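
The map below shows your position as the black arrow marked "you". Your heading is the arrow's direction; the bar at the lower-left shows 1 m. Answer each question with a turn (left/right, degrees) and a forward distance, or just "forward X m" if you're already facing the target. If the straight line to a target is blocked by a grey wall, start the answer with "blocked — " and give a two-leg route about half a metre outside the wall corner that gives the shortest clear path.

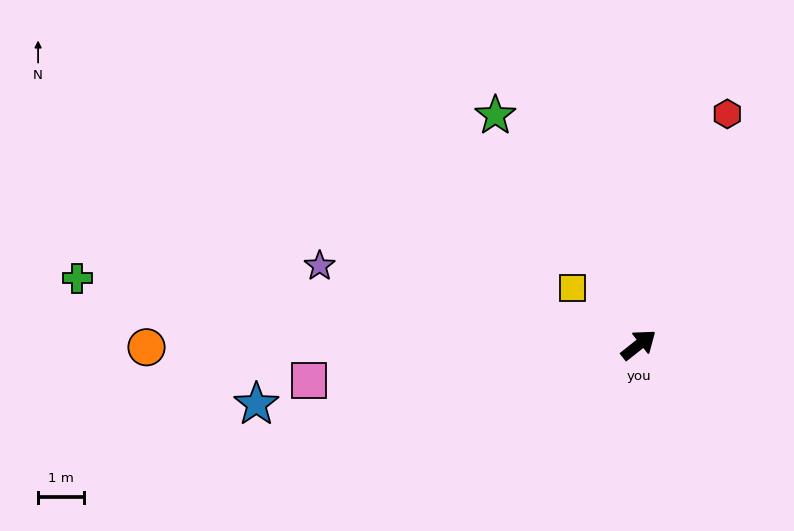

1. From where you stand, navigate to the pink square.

turn left 148°, forward 7.3 m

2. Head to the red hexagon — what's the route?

turn left 31°, forward 5.4 m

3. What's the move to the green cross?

turn left 135°, forward 12.4 m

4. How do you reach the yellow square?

turn left 101°, forward 1.9 m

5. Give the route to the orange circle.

turn left 142°, forward 10.8 m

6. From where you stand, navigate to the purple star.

turn left 128°, forward 7.2 m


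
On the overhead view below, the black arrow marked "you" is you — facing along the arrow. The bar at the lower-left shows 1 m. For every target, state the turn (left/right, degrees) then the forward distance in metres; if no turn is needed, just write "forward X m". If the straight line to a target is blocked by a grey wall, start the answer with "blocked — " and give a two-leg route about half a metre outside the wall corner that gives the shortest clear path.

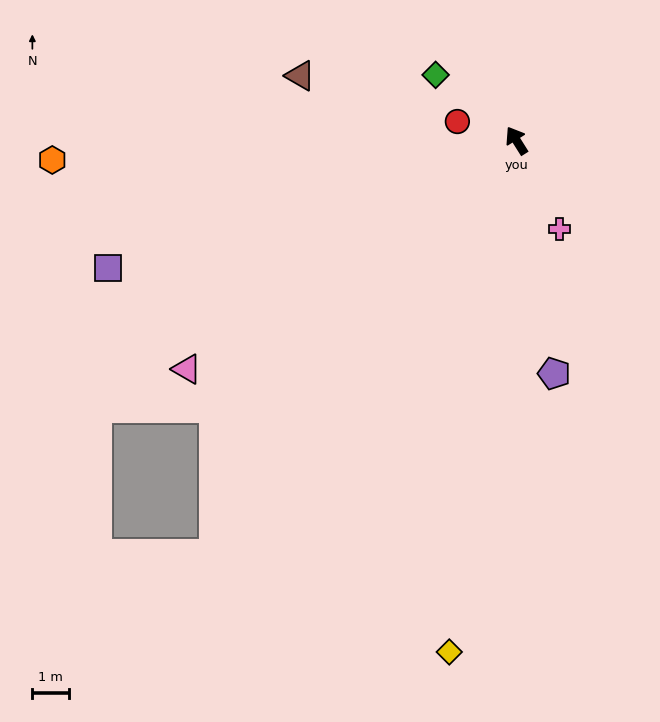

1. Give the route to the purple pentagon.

turn left 157°, forward 6.4 m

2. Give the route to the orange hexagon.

turn left 60°, forward 12.6 m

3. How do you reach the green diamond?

turn left 19°, forward 2.8 m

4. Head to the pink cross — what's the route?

turn left 174°, forward 2.7 m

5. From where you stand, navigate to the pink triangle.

turn left 93°, forward 10.9 m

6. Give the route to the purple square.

turn left 75°, forward 11.6 m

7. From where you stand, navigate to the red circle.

turn left 40°, forward 1.7 m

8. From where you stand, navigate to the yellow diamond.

turn left 140°, forward 14.0 m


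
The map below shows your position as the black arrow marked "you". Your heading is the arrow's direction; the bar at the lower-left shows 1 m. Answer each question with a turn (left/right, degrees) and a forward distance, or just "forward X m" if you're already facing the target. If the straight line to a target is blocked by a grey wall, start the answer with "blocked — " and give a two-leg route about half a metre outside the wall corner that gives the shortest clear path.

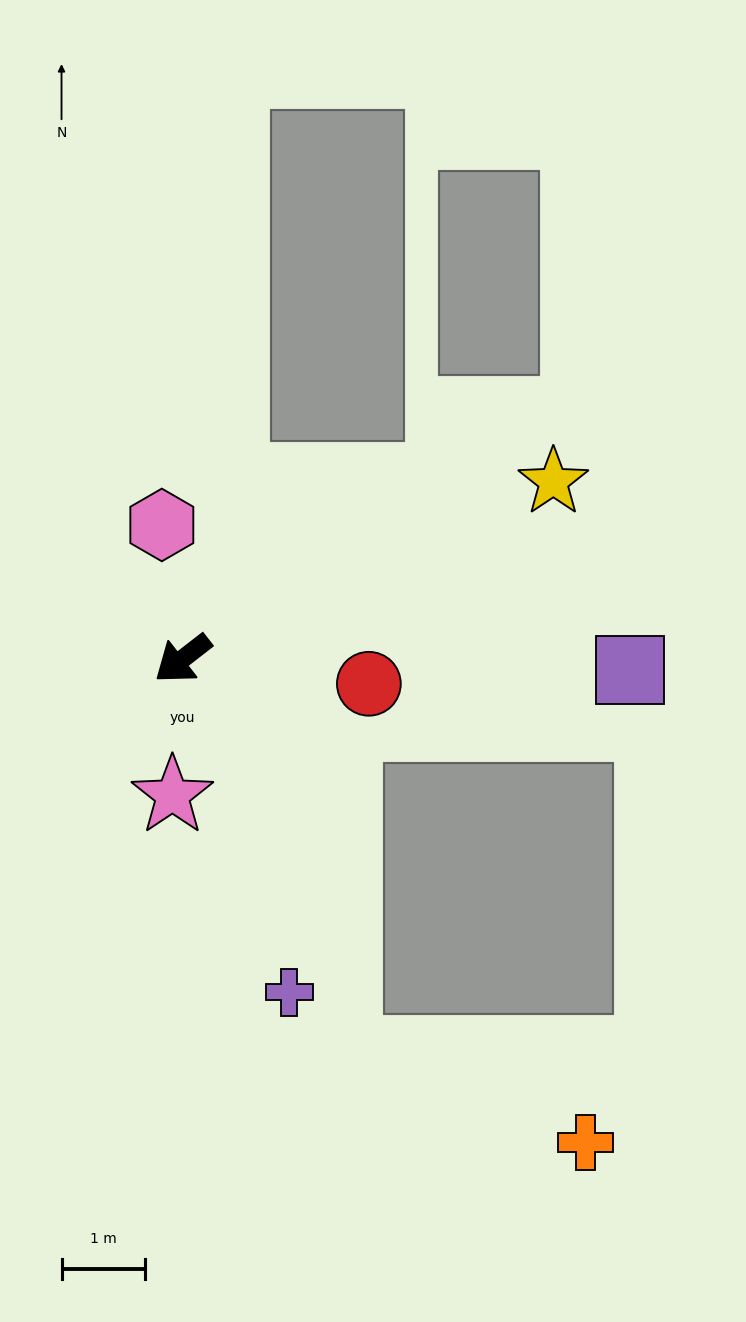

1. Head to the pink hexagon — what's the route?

turn right 119°, forward 1.6 m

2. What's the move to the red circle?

turn left 135°, forward 2.2 m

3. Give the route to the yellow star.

turn left 168°, forward 4.9 m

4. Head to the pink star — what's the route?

turn left 48°, forward 1.6 m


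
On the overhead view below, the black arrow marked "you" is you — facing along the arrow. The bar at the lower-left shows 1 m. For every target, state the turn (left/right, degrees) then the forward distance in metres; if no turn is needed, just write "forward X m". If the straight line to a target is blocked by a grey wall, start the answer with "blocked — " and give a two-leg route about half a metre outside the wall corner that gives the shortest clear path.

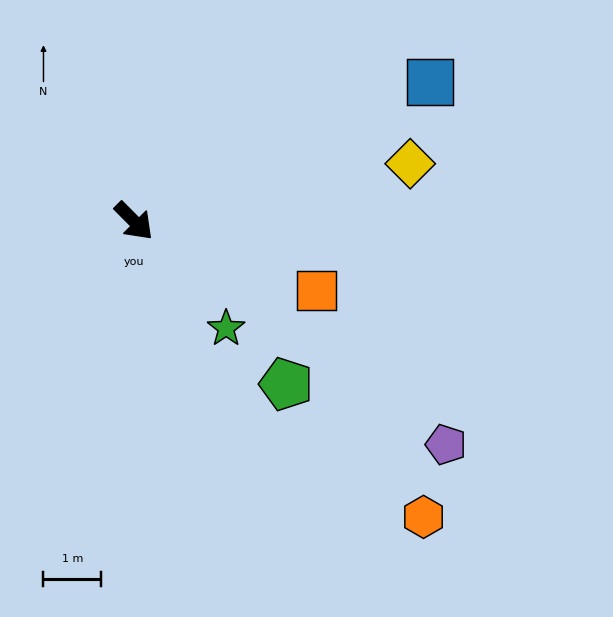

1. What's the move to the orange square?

turn left 24°, forward 3.4 m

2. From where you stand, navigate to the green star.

turn right 4°, forward 2.5 m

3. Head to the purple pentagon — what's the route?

turn left 10°, forward 6.7 m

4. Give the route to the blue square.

turn left 70°, forward 5.7 m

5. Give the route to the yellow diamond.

turn left 57°, forward 4.9 m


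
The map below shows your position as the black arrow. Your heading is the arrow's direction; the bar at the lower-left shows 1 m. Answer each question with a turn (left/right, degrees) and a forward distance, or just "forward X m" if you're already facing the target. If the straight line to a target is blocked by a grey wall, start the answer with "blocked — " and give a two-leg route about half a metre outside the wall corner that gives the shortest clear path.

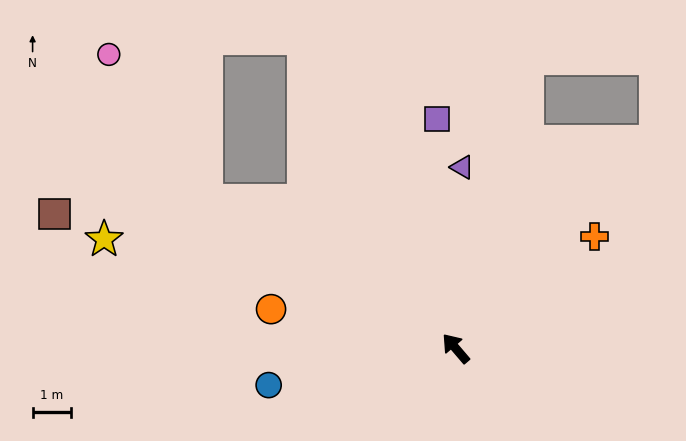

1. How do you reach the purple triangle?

turn right 43°, forward 4.7 m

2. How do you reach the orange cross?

turn right 92°, forward 4.6 m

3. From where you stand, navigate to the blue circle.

turn left 61°, forward 5.0 m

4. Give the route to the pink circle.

blocked — turn left 19°, forward 7.6 m, then turn right 26°, forward 4.6 m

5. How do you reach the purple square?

turn right 36°, forward 6.0 m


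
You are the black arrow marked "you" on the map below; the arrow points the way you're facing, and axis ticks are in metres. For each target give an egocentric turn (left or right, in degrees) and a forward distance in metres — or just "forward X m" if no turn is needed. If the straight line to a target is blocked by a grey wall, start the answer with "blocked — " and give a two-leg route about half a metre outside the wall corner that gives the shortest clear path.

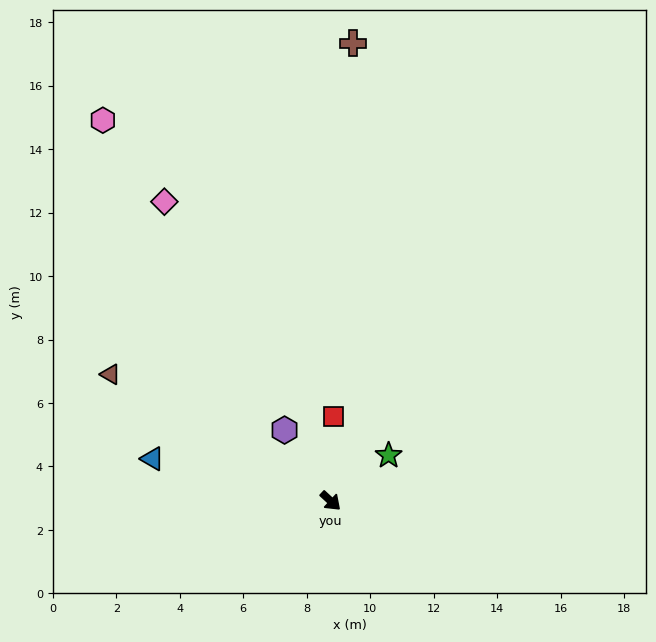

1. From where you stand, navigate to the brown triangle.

turn right 167°, forward 8.0 m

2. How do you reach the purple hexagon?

turn left 166°, forward 2.7 m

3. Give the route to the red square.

turn left 131°, forward 2.7 m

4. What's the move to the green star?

turn left 81°, forward 2.3 m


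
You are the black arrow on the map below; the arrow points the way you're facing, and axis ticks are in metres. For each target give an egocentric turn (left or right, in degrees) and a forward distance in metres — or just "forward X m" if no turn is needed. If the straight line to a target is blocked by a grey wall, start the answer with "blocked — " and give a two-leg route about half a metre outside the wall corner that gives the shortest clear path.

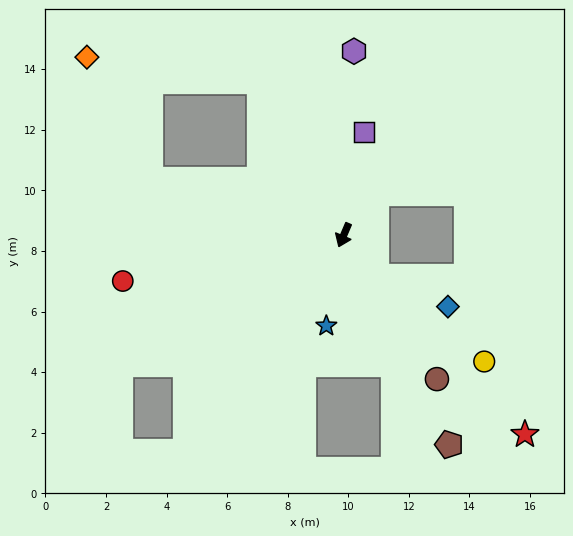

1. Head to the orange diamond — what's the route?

blocked — turn right 83°, forward 6.6 m, then turn right 47°, forward 4.6 m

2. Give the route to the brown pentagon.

turn left 50°, forward 7.7 m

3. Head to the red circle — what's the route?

turn right 55°, forward 7.5 m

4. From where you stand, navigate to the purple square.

turn right 168°, forward 3.5 m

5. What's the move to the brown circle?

turn left 56°, forward 5.7 m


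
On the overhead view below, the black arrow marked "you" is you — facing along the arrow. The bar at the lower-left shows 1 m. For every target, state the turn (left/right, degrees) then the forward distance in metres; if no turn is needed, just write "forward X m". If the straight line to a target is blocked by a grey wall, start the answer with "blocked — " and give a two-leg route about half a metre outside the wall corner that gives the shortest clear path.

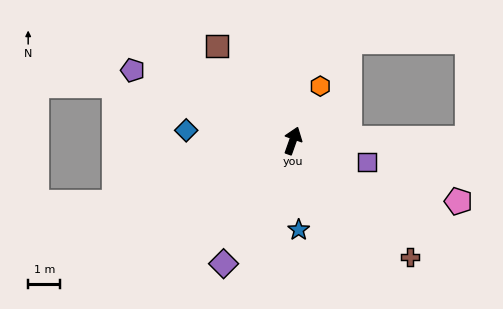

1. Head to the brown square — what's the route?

turn left 58°, forward 3.8 m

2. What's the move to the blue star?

turn right 157°, forward 2.8 m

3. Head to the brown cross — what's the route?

turn right 115°, forward 5.1 m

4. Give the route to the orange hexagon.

turn right 7°, forward 1.9 m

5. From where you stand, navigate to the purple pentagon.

turn left 86°, forward 5.4 m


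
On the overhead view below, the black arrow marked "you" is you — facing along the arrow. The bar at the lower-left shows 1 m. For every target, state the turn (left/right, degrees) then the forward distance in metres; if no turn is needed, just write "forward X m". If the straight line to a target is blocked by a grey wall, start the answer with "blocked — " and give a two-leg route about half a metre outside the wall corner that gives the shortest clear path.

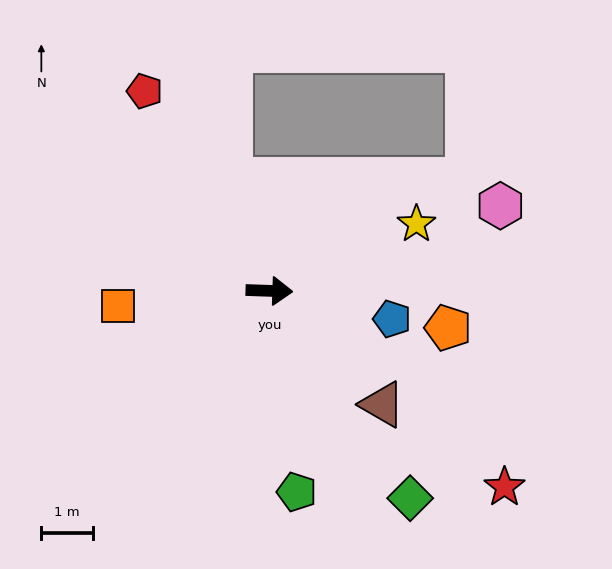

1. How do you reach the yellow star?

turn left 26°, forward 3.2 m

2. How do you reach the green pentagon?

turn right 80°, forward 4.0 m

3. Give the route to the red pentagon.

turn left 124°, forward 4.6 m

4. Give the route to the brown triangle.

turn right 43°, forward 3.1 m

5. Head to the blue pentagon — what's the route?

turn right 11°, forward 2.5 m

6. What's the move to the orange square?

turn right 172°, forward 3.0 m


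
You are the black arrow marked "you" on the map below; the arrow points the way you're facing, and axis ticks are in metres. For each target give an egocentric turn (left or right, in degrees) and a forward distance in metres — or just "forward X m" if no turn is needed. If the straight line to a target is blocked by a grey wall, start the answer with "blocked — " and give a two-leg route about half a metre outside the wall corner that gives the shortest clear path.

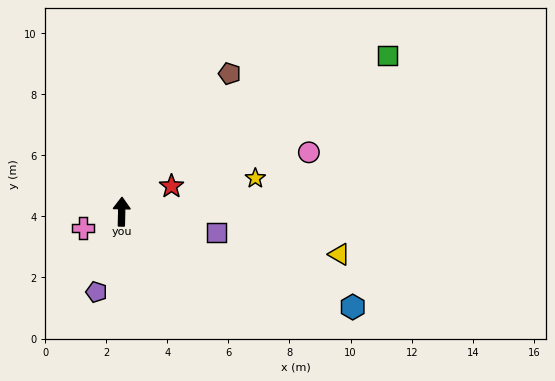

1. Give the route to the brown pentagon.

turn right 37°, forward 5.7 m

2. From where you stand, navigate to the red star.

turn right 62°, forward 1.8 m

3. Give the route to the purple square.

turn right 101°, forward 3.2 m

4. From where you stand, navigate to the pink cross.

turn left 114°, forward 1.4 m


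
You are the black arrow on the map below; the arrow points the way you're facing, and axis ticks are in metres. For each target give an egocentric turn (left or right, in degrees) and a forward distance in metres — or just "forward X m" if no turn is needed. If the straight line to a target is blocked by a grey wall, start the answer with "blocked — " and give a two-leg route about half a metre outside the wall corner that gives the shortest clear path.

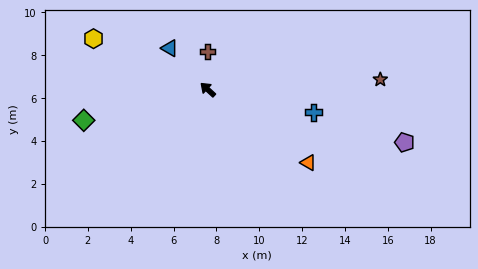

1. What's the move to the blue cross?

turn right 149°, forward 5.1 m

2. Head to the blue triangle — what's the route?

turn right 5°, forward 2.6 m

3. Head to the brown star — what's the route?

turn right 134°, forward 8.1 m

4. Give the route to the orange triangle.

turn right 173°, forward 5.8 m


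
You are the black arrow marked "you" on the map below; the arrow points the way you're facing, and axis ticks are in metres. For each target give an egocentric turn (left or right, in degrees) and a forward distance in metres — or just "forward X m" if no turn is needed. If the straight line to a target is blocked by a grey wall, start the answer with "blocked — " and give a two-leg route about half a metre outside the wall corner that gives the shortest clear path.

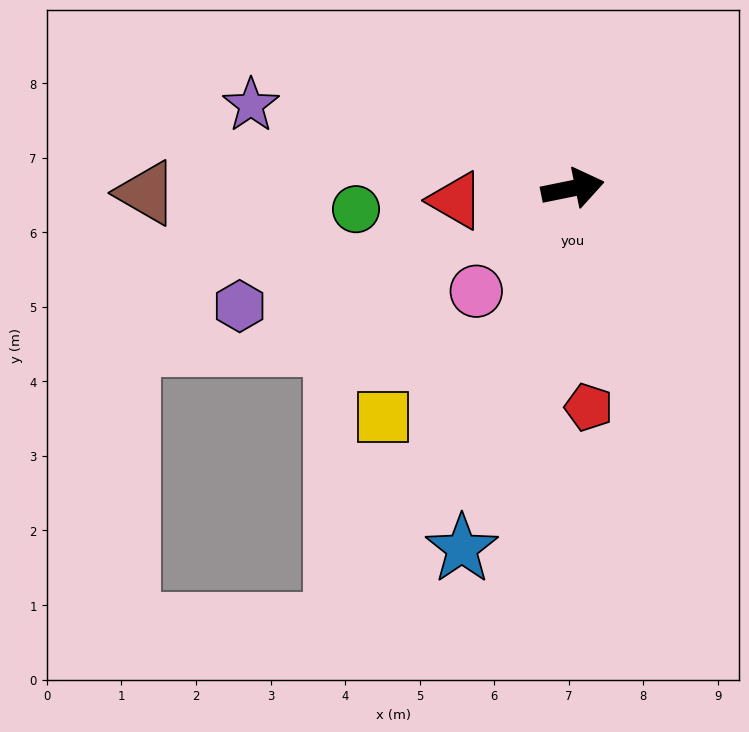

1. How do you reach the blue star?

turn right 119°, forward 5.1 m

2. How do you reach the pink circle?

turn right 145°, forward 1.9 m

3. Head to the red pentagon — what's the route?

turn right 97°, forward 2.9 m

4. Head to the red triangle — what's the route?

turn left 174°, forward 1.6 m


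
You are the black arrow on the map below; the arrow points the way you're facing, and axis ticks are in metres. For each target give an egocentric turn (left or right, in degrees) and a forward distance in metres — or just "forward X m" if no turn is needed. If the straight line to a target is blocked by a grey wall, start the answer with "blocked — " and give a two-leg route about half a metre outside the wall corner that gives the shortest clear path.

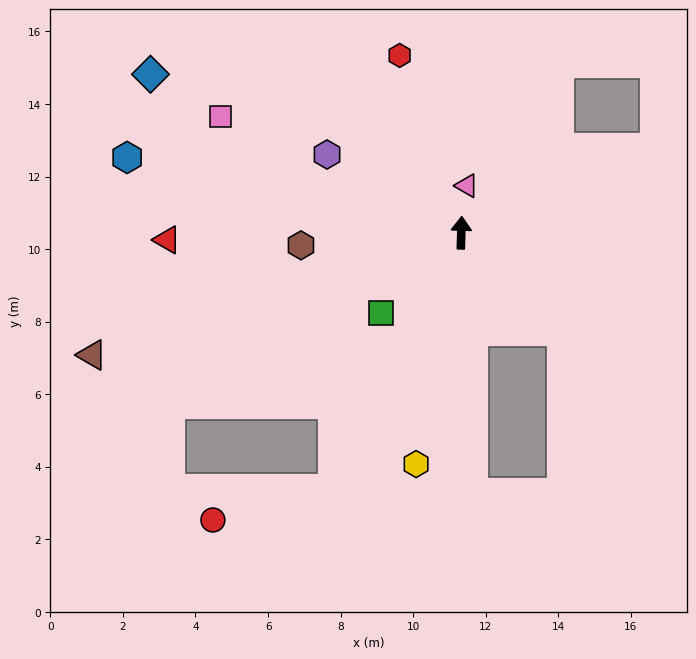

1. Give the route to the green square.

turn left 136°, forward 3.1 m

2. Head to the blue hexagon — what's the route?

turn left 79°, forward 9.4 m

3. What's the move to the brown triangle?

turn left 110°, forward 10.7 m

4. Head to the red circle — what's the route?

blocked — turn left 155°, forward 7.9 m, then turn right 49°, forward 3.4 m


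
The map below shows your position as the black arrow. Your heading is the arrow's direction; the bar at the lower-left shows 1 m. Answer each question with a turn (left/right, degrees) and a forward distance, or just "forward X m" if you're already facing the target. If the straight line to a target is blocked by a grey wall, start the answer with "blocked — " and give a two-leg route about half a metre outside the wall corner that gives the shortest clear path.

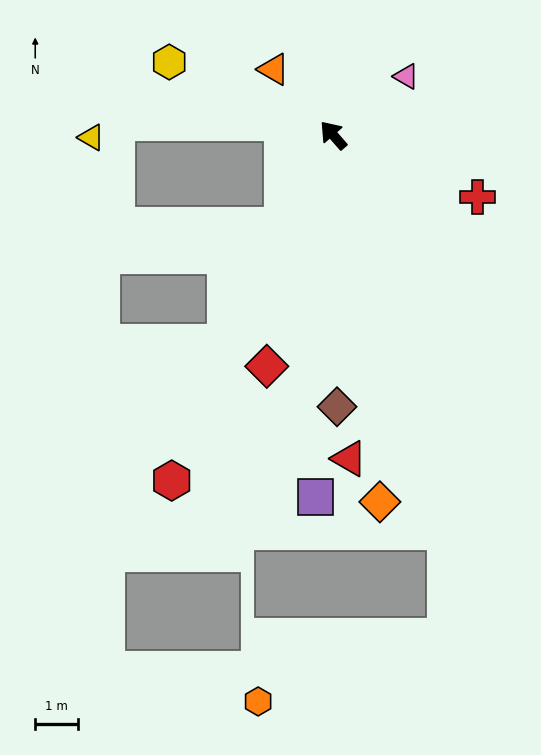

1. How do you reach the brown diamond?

turn left 140°, forward 6.3 m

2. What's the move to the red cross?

turn right 154°, forward 3.7 m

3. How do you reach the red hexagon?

turn left 114°, forward 8.9 m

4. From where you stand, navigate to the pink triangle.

turn right 92°, forward 2.2 m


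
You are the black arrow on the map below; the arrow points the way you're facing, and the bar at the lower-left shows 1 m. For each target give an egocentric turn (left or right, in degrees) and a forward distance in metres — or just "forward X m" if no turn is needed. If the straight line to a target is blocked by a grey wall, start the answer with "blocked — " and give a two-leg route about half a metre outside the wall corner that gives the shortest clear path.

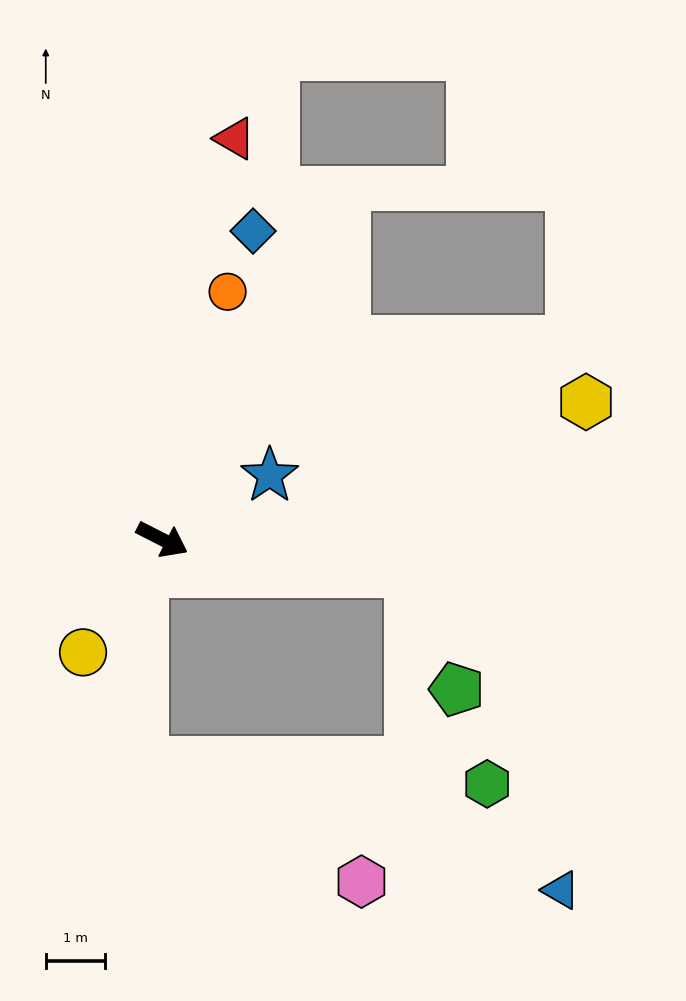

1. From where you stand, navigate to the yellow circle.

turn right 98°, forward 2.3 m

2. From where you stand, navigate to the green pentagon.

blocked — turn left 19°, forward 4.2 m, then turn right 60°, forward 2.1 m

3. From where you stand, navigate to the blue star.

turn left 58°, forward 2.1 m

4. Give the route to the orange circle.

turn left 102°, forward 4.3 m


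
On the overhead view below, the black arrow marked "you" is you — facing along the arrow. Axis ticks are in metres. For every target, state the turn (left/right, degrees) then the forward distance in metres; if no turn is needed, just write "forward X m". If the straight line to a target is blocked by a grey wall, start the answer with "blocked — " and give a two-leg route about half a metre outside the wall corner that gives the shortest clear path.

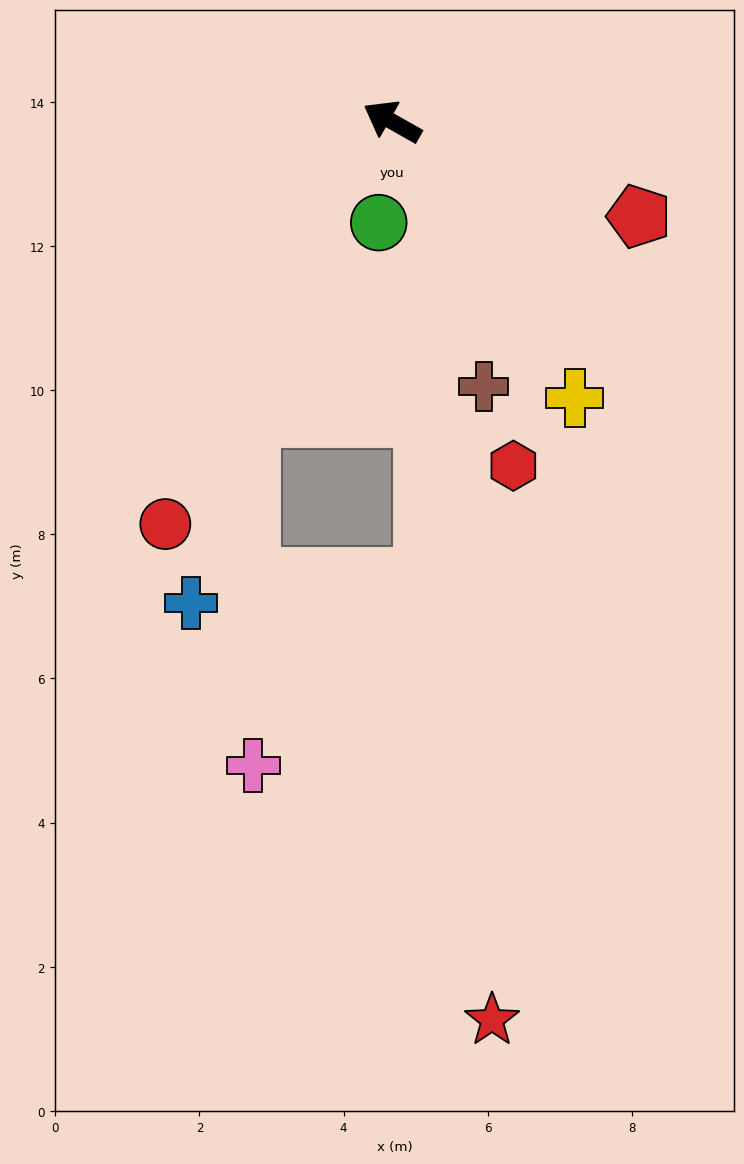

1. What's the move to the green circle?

turn left 112°, forward 1.4 m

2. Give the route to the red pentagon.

turn right 172°, forward 3.7 m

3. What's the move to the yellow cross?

turn left 153°, forward 4.6 m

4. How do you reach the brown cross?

turn left 139°, forward 3.9 m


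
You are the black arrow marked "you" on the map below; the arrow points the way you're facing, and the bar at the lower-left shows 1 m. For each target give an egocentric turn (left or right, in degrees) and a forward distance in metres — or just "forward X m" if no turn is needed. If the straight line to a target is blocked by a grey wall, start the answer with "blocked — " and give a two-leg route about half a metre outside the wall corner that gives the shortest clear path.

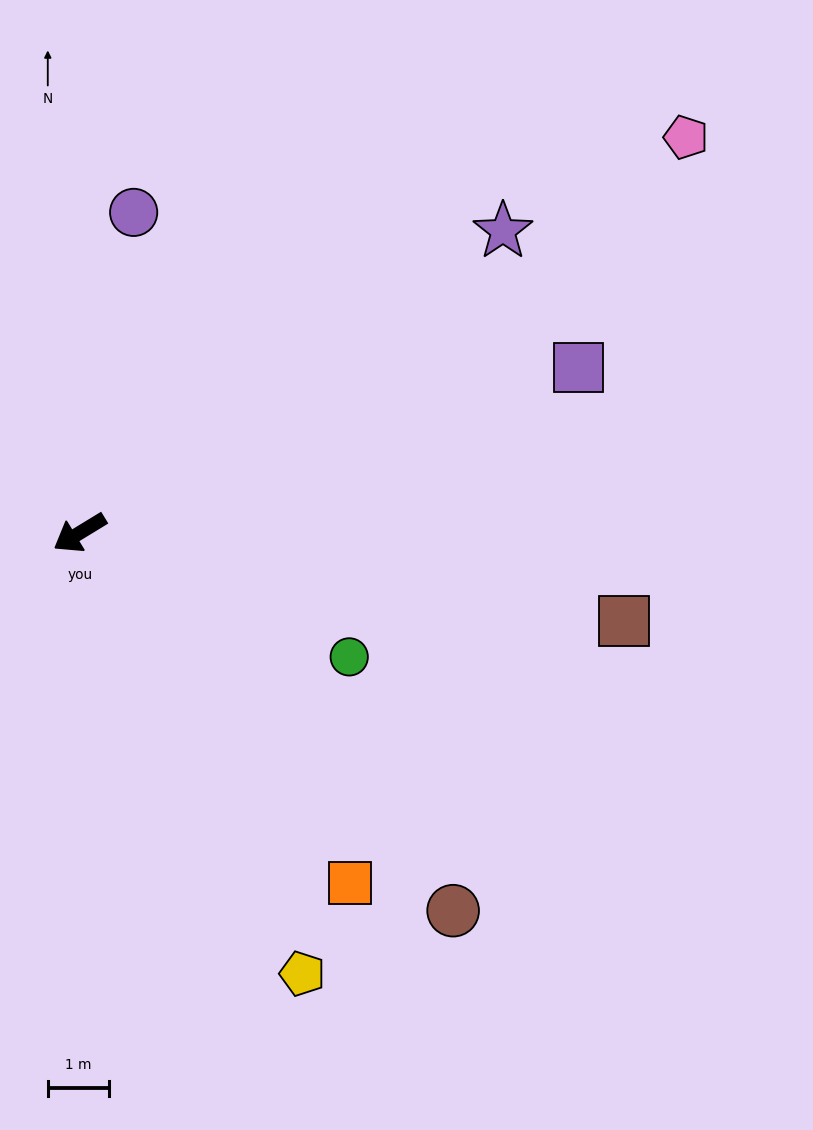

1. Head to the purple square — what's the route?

turn left 167°, forward 8.6 m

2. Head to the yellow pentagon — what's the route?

turn left 85°, forward 8.0 m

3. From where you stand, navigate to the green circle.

turn left 124°, forward 4.8 m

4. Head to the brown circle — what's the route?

turn left 103°, forward 8.7 m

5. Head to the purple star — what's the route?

turn right 176°, forward 8.5 m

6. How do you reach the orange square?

turn left 96°, forward 7.2 m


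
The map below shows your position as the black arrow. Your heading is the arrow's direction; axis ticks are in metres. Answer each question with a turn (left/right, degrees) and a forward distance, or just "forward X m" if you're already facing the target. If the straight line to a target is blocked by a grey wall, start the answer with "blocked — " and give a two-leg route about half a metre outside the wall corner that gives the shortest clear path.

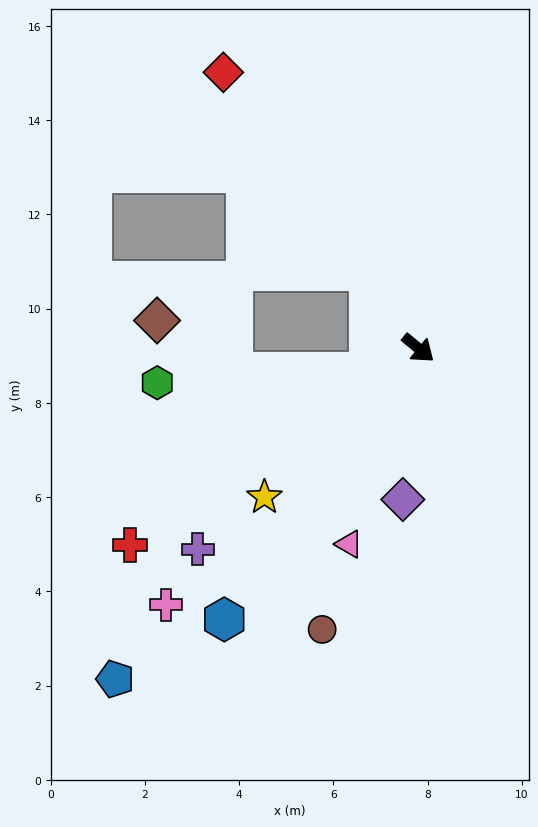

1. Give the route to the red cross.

turn right 106°, forward 7.4 m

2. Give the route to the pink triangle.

turn right 70°, forward 4.4 m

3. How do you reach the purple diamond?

turn right 56°, forward 3.2 m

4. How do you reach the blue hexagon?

turn right 86°, forward 7.1 m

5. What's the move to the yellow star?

turn right 96°, forward 4.5 m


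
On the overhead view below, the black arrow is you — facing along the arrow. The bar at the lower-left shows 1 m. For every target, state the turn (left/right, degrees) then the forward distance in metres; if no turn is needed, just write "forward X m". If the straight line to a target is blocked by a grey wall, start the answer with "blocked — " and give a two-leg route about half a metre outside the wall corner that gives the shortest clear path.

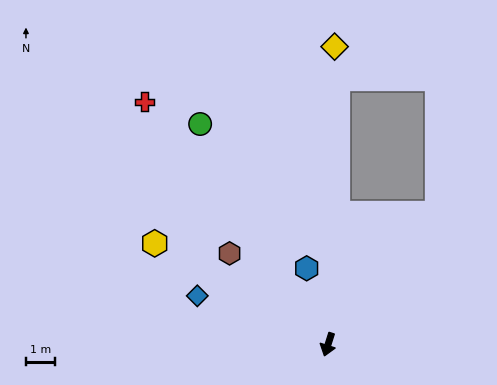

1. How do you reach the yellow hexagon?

turn right 103°, forward 7.0 m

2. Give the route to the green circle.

turn right 132°, forward 8.9 m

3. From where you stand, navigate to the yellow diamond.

turn right 164°, forward 10.4 m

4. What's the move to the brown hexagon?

turn right 115°, forward 4.7 m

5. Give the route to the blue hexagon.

turn right 147°, forward 2.8 m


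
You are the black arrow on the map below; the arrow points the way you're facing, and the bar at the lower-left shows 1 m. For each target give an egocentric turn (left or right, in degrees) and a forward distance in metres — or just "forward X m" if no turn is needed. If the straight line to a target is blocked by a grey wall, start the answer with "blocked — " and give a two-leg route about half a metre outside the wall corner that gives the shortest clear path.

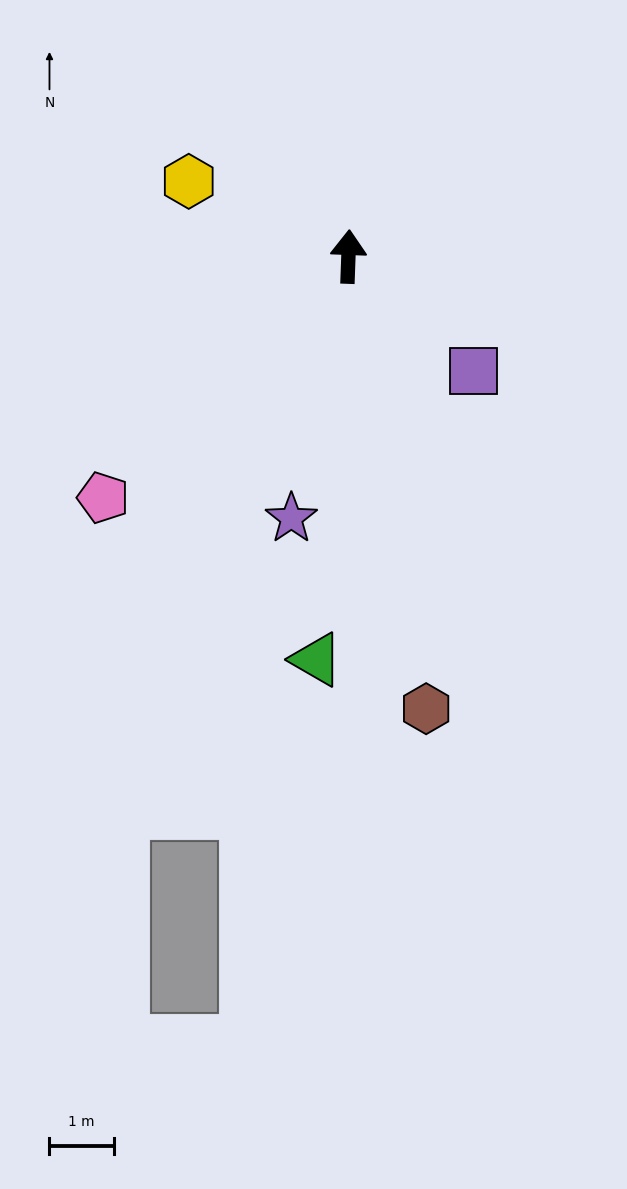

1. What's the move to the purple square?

turn right 130°, forward 2.6 m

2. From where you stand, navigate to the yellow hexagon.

turn left 67°, forward 2.7 m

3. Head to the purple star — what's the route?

turn left 170°, forward 4.2 m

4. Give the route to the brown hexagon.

turn right 168°, forward 7.1 m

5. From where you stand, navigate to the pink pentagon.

turn left 137°, forward 5.4 m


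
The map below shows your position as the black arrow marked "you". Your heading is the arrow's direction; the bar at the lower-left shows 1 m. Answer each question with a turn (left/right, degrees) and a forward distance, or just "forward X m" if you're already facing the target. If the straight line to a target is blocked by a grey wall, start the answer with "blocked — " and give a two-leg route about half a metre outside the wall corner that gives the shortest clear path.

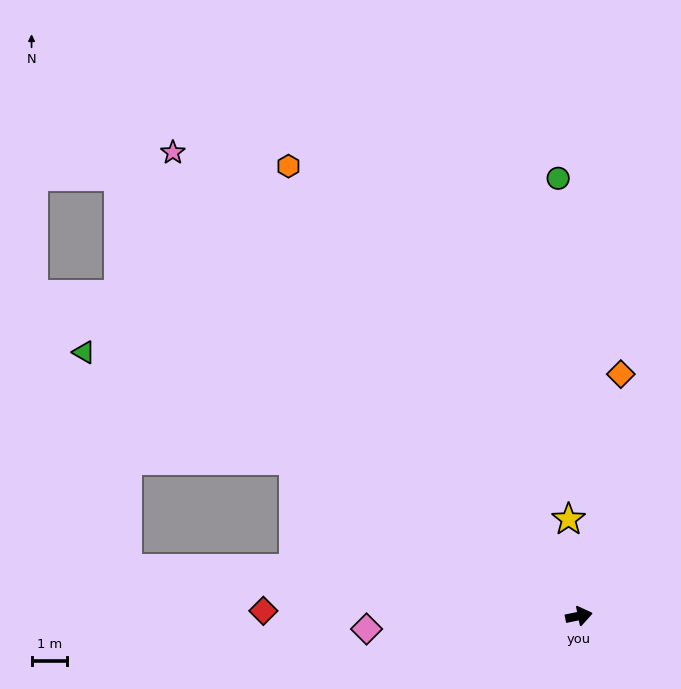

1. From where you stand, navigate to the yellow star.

turn left 85°, forward 2.8 m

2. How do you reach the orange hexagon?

turn left 111°, forward 15.2 m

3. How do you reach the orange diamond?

turn left 69°, forward 7.0 m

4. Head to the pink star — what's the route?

turn left 120°, forward 17.5 m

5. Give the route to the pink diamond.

turn left 172°, forward 6.0 m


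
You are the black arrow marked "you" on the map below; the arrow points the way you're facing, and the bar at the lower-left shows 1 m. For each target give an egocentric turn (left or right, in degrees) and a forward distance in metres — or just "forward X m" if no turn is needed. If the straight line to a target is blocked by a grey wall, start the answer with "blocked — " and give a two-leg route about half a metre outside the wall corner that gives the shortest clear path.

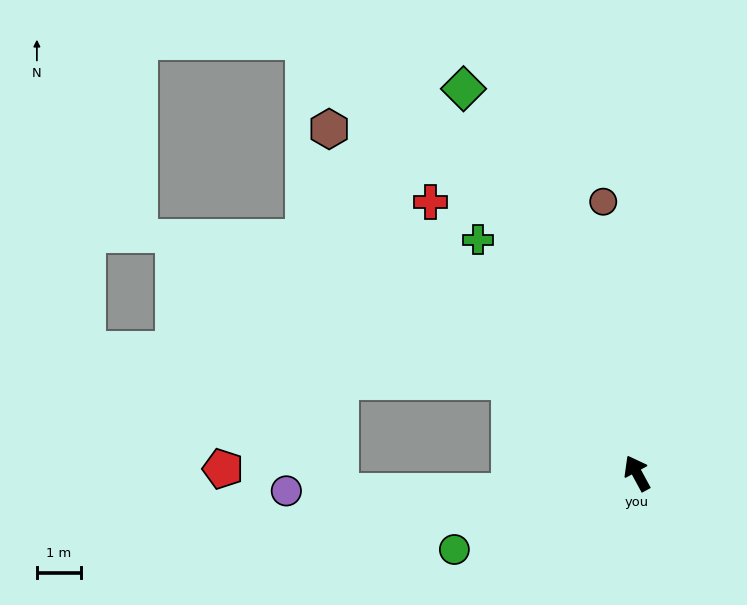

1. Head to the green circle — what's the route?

turn left 84°, forward 4.5 m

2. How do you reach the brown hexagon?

turn left 13°, forward 10.5 m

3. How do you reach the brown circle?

turn right 21°, forward 6.2 m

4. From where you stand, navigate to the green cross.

turn left 6°, forward 6.4 m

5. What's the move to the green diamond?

turn right 4°, forward 9.6 m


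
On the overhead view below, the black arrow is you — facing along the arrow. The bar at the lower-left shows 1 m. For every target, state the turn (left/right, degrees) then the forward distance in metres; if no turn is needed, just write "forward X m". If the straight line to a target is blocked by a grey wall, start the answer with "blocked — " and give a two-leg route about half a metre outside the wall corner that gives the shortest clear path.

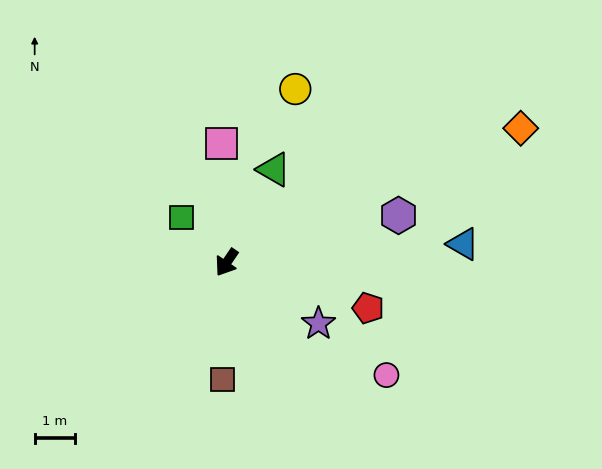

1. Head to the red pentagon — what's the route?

turn left 106°, forward 3.7 m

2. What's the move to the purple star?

turn left 91°, forward 2.7 m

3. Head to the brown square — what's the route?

turn left 32°, forward 2.9 m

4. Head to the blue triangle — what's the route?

turn left 129°, forward 5.9 m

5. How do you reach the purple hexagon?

turn left 140°, forward 4.4 m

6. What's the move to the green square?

turn right 101°, forward 1.6 m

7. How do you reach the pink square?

turn right 143°, forward 2.9 m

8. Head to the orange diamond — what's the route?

turn left 149°, forward 8.0 m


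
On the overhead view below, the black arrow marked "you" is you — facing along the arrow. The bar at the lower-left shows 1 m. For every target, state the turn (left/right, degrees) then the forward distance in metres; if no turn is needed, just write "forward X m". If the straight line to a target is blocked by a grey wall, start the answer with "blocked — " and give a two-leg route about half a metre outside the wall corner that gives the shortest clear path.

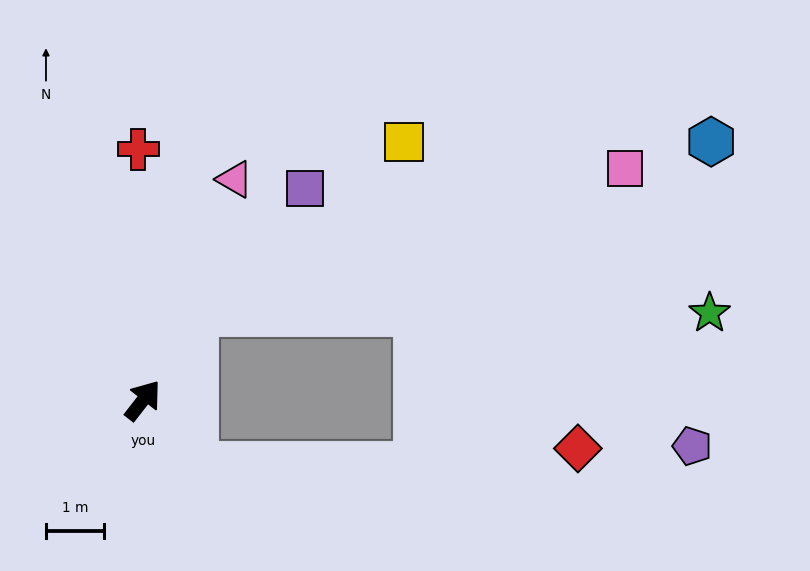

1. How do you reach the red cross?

turn left 39°, forward 4.3 m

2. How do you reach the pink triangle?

turn left 15°, forward 4.1 m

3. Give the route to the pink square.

blocked — turn left 8°, forward 1.7 m, then turn right 42°, forward 7.8 m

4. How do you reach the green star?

blocked — turn left 8°, forward 1.7 m, then turn right 60°, forward 8.8 m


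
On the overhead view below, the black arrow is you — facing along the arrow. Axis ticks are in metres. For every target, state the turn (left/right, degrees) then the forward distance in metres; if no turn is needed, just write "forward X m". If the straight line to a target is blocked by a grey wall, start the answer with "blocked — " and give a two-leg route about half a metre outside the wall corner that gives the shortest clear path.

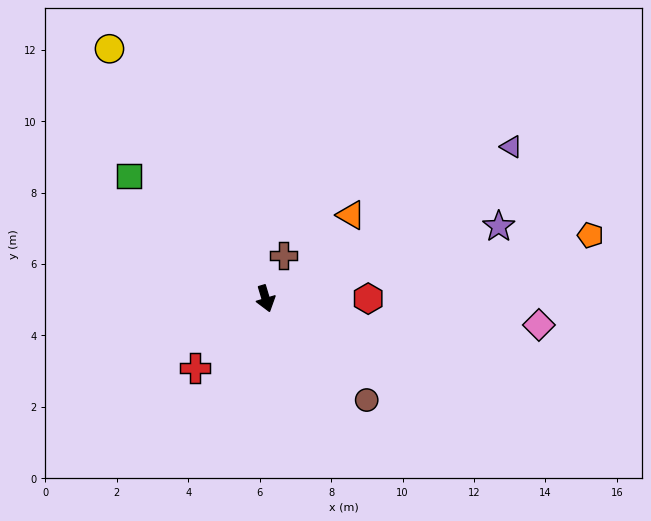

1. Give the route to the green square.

turn right 149°, forward 5.1 m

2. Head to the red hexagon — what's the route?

turn left 73°, forward 2.9 m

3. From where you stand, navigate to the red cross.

turn right 62°, forward 2.8 m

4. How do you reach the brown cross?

turn left 141°, forward 1.3 m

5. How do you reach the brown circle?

turn left 28°, forward 4.0 m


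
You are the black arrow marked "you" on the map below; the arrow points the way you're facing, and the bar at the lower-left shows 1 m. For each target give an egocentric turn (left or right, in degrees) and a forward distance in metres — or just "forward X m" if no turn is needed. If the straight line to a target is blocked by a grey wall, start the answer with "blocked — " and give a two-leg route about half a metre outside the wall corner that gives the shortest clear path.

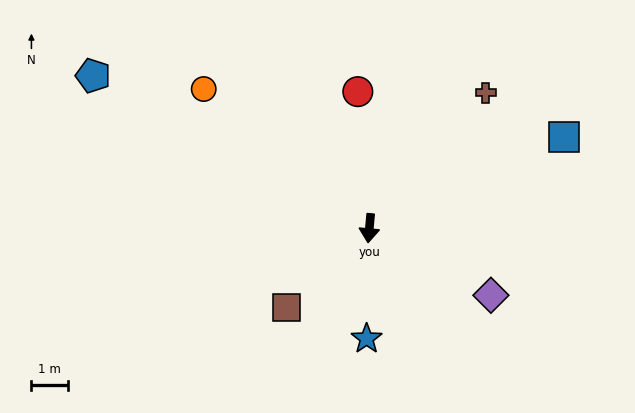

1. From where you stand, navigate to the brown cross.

turn left 145°, forward 4.9 m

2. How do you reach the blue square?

turn left 120°, forward 5.9 m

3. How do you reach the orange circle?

turn right 125°, forward 5.9 m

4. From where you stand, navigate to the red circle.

turn right 170°, forward 3.8 m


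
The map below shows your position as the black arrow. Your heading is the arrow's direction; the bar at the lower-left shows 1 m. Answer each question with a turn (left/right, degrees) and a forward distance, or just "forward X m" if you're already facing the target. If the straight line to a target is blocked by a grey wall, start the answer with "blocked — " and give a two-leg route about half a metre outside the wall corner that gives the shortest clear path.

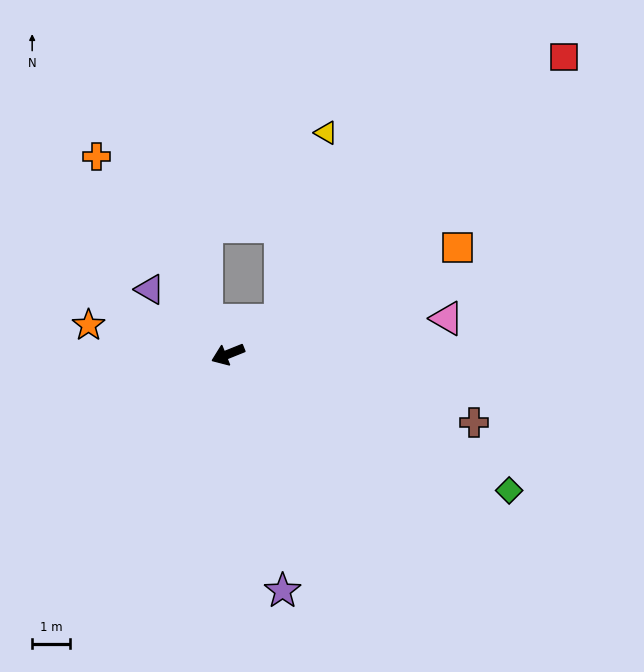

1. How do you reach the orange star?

turn right 34°, forward 3.7 m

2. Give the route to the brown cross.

turn left 143°, forward 6.7 m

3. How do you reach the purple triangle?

turn right 62°, forward 2.7 m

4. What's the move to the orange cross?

turn right 78°, forward 6.2 m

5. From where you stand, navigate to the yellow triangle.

blocked — turn right 169°, forward 1.6 m, then turn left 43°, forward 5.0 m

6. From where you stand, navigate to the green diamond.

turn left 132°, forward 8.2 m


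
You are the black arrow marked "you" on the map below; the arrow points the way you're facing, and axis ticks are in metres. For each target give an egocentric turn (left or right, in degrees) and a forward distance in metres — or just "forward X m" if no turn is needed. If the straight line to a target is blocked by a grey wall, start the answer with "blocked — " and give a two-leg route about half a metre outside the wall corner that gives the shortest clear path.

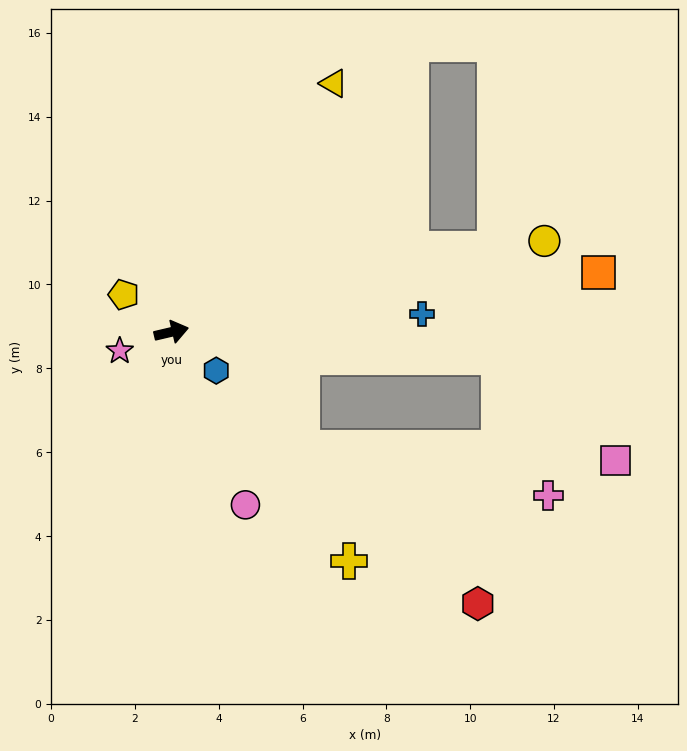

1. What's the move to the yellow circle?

forward 9.2 m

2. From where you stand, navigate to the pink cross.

blocked — turn right 18°, forward 7.8 m, then turn right 66°, forward 3.5 m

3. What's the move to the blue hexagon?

turn right 54°, forward 1.4 m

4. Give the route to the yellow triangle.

turn left 44°, forward 7.1 m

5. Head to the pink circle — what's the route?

turn right 80°, forward 4.5 m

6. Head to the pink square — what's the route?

blocked — turn right 18°, forward 7.8 m, then turn right 37°, forward 3.7 m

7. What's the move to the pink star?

turn right 173°, forward 1.3 m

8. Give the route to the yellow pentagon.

turn left 129°, forward 1.4 m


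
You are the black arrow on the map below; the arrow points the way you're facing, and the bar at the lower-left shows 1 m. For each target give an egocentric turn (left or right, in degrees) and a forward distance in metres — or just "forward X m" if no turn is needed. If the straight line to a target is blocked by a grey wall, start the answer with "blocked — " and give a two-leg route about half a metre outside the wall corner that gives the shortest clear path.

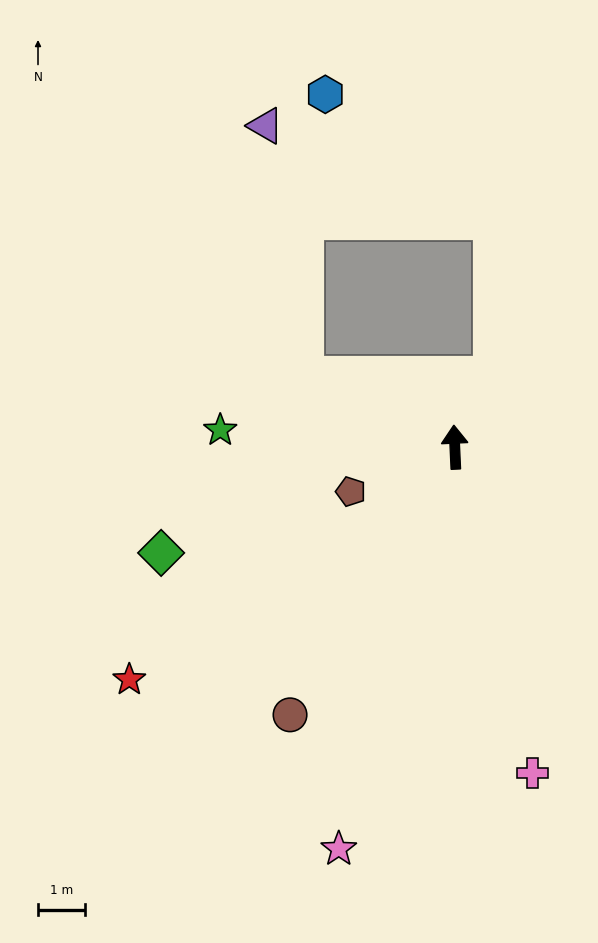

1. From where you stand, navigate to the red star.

turn left 123°, forward 8.4 m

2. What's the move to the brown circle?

turn left 146°, forward 6.6 m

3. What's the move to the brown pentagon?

turn left 111°, forward 2.4 m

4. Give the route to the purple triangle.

blocked — turn left 62°, forward 3.5 m, then turn right 56°, forward 5.3 m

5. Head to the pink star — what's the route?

turn left 161°, forward 8.8 m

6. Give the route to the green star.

turn left 83°, forward 5.0 m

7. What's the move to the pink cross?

turn right 169°, forward 7.1 m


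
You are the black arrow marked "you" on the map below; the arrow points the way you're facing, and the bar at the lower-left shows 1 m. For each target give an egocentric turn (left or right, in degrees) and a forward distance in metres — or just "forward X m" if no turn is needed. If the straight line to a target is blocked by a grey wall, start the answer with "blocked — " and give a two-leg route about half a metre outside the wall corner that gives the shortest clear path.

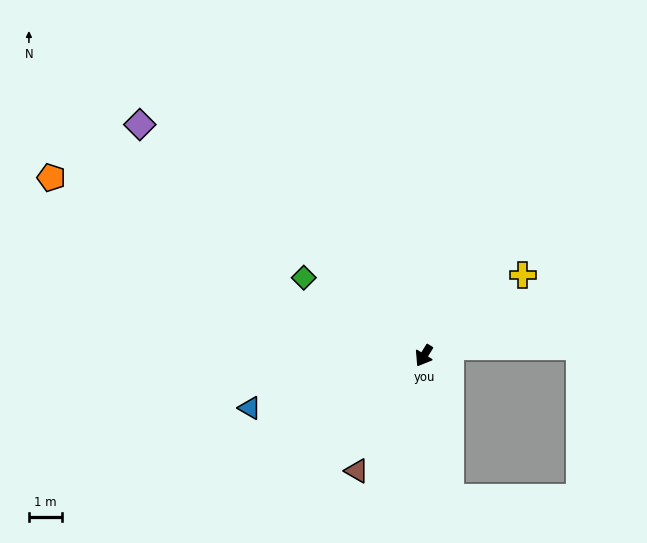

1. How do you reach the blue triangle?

turn right 42°, forward 5.6 m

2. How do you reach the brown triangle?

forward 4.1 m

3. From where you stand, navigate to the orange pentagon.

turn right 84°, forward 12.6 m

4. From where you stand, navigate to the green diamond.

turn right 91°, forward 4.4 m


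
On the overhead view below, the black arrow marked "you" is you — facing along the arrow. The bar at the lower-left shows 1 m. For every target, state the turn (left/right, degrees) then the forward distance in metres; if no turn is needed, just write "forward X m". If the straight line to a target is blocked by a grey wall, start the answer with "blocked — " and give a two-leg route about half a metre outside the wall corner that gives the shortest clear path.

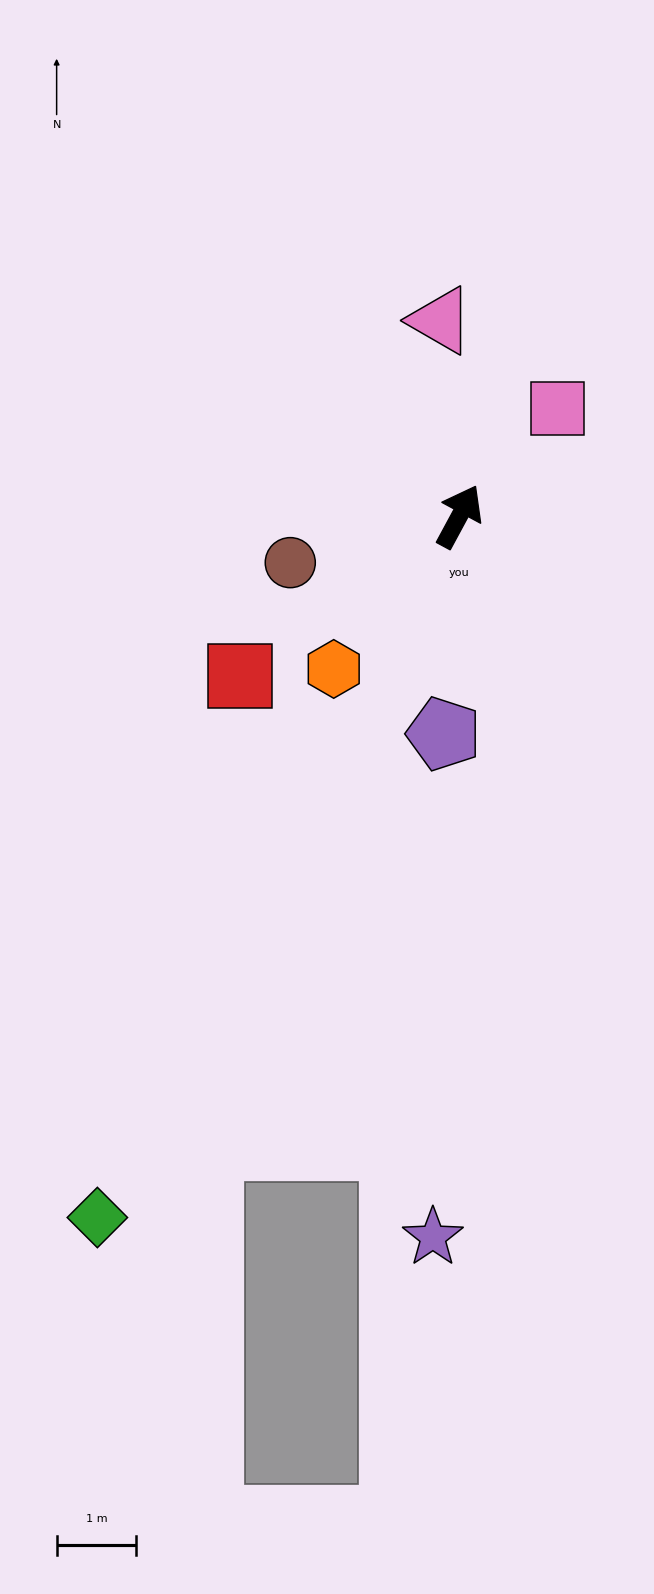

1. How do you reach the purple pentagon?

turn right 156°, forward 2.7 m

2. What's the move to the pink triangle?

turn left 34°, forward 2.5 m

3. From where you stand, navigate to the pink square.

turn right 14°, forward 1.8 m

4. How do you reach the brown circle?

turn left 134°, forward 2.2 m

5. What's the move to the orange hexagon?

turn left 169°, forward 2.5 m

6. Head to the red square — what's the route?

turn left 154°, forward 3.4 m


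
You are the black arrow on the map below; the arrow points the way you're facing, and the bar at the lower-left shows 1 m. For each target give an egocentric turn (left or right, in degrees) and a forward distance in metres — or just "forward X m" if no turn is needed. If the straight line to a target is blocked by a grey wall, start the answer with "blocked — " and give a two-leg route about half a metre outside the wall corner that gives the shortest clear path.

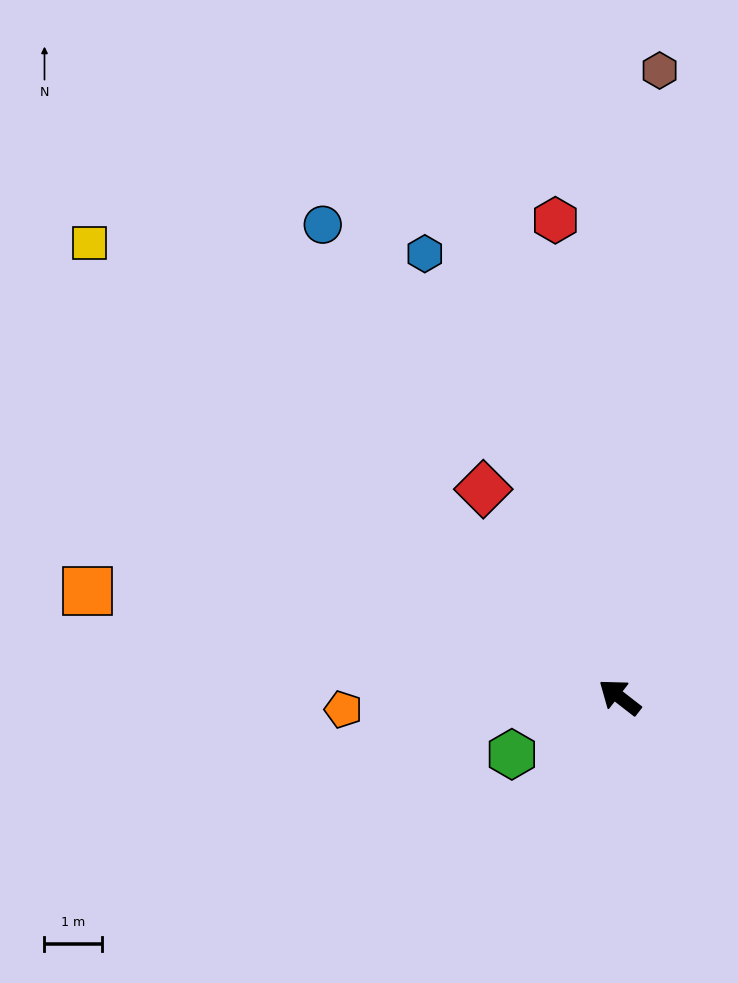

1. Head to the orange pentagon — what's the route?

turn left 40°, forward 4.8 m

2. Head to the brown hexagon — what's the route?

turn right 56°, forward 11.0 m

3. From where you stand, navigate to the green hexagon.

turn left 66°, forward 2.1 m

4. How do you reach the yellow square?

turn right 3°, forward 12.2 m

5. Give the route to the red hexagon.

turn right 44°, forward 8.4 m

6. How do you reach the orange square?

turn left 27°, forward 9.5 m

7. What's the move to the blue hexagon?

turn right 28°, forward 8.5 m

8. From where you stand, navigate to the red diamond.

turn right 19°, forward 4.3 m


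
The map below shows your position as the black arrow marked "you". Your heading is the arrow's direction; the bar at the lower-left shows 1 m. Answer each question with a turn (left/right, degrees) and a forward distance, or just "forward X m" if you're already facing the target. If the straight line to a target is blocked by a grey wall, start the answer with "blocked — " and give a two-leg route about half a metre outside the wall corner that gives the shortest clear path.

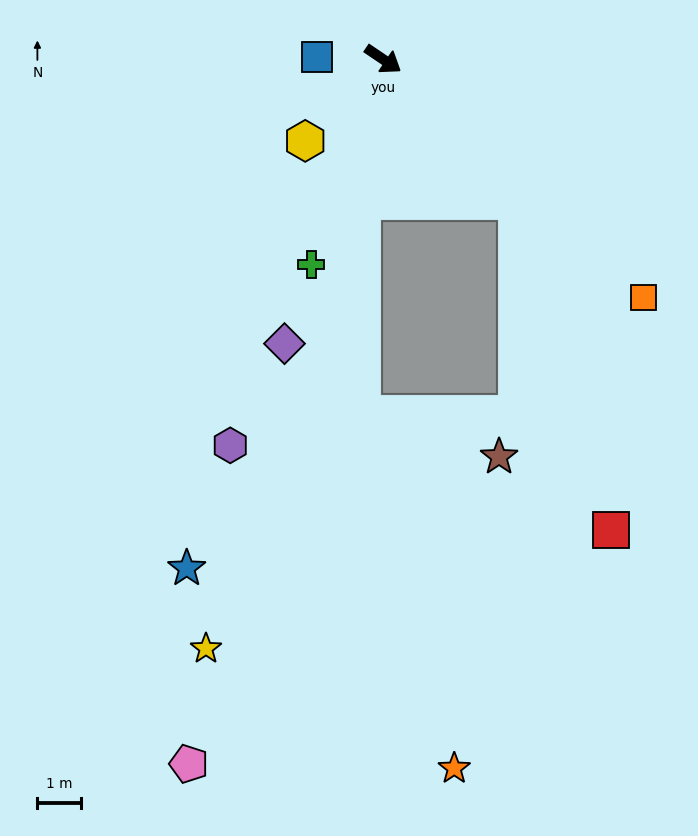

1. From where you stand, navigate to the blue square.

turn right 148°, forward 1.5 m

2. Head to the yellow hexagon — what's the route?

turn right 100°, forward 2.6 m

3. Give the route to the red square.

blocked — turn right 13°, forward 4.4 m, then turn right 27°, forward 7.8 m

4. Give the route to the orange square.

turn right 8°, forward 8.0 m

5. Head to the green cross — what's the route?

turn right 75°, forward 4.9 m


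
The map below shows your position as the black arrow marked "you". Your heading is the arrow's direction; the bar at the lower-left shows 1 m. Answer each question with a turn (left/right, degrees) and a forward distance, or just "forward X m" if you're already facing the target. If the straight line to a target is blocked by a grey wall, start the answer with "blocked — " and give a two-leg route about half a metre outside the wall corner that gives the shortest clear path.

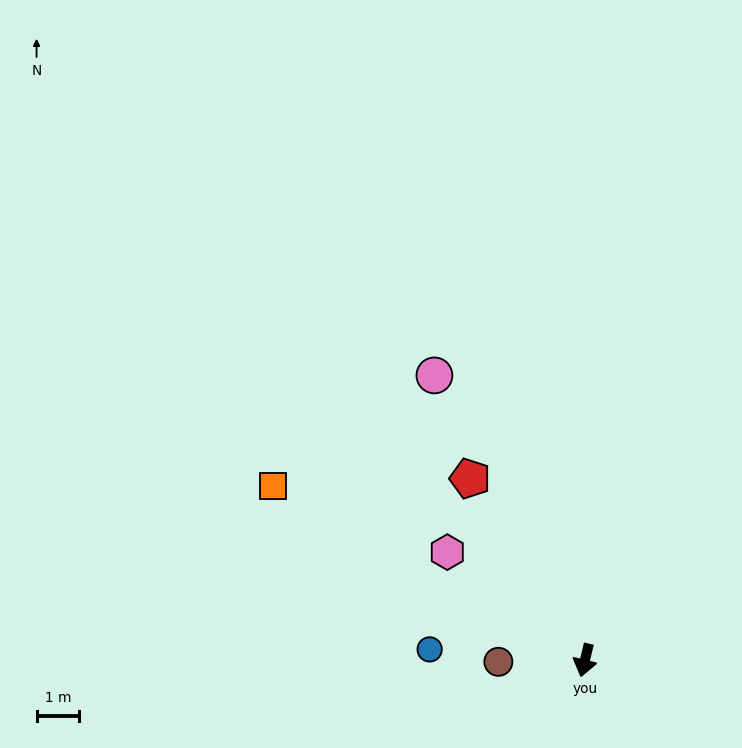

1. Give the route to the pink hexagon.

turn right 115°, forward 4.1 m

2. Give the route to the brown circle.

turn right 75°, forward 2.0 m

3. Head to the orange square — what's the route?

turn right 106°, forward 8.4 m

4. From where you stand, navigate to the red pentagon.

turn right 134°, forward 5.0 m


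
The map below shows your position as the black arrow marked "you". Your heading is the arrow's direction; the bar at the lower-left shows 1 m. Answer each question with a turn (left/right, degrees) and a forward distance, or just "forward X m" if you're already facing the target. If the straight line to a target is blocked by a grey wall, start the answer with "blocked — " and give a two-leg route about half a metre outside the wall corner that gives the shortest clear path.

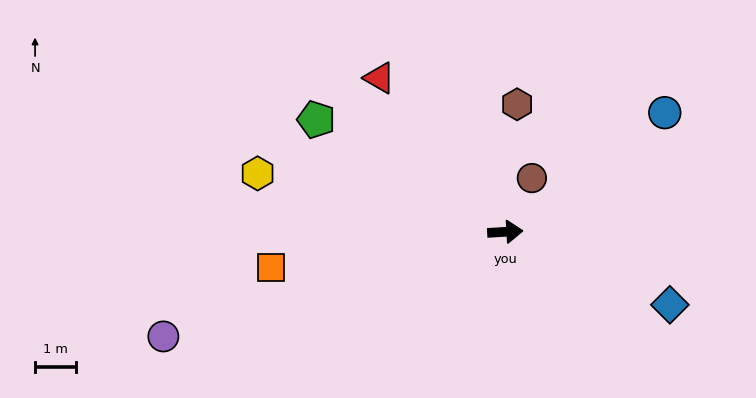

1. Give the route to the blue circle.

turn left 33°, forward 4.8 m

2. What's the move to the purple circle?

turn right 166°, forward 8.7 m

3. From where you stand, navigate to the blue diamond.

turn right 27°, forward 4.4 m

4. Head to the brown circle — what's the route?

turn left 60°, forward 1.5 m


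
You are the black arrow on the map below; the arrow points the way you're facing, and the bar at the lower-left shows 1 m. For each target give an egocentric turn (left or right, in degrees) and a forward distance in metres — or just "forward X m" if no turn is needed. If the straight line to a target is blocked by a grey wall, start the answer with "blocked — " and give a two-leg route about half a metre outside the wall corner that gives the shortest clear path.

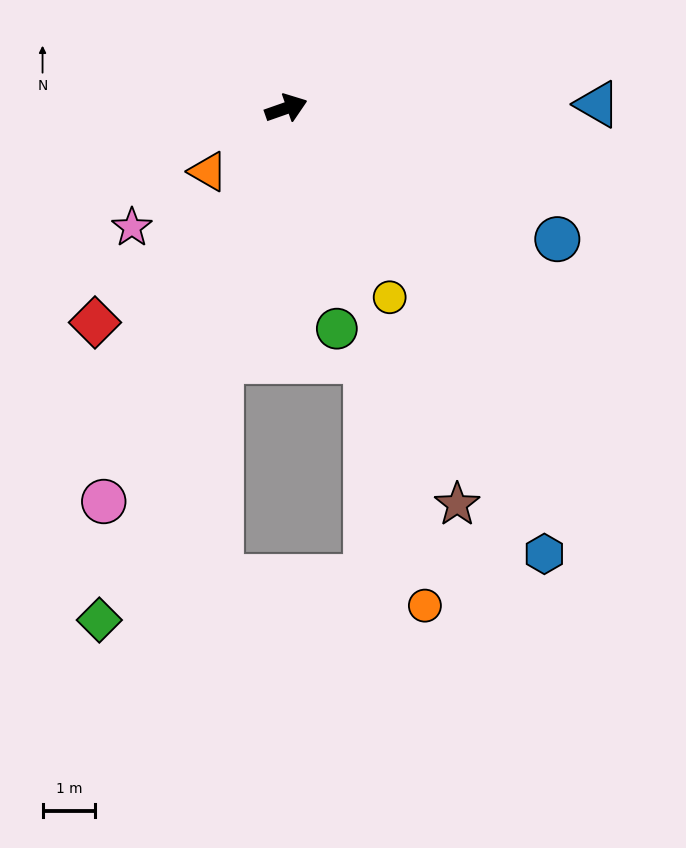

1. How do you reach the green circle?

turn right 96°, forward 4.3 m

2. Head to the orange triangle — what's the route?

turn right 160°, forward 1.9 m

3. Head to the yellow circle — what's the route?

turn right 81°, forward 4.1 m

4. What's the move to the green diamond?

turn right 129°, forward 10.4 m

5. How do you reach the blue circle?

turn right 45°, forward 5.7 m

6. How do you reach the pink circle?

turn right 134°, forward 8.2 m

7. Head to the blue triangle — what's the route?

turn right 19°, forward 5.9 m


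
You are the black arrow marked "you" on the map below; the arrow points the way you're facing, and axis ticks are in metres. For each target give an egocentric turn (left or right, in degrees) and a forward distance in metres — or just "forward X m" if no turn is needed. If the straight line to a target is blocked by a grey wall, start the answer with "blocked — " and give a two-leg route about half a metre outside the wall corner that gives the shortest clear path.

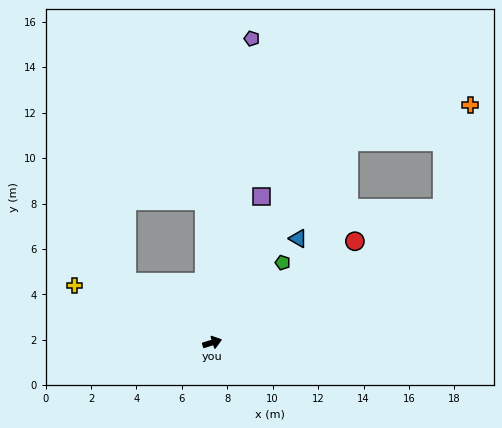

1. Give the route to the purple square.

turn left 54°, forward 6.8 m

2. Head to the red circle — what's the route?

turn left 18°, forward 7.7 m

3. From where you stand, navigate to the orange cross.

blocked — turn left 13°, forward 11.7 m, then turn left 45°, forward 4.7 m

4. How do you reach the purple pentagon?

turn left 65°, forward 13.5 m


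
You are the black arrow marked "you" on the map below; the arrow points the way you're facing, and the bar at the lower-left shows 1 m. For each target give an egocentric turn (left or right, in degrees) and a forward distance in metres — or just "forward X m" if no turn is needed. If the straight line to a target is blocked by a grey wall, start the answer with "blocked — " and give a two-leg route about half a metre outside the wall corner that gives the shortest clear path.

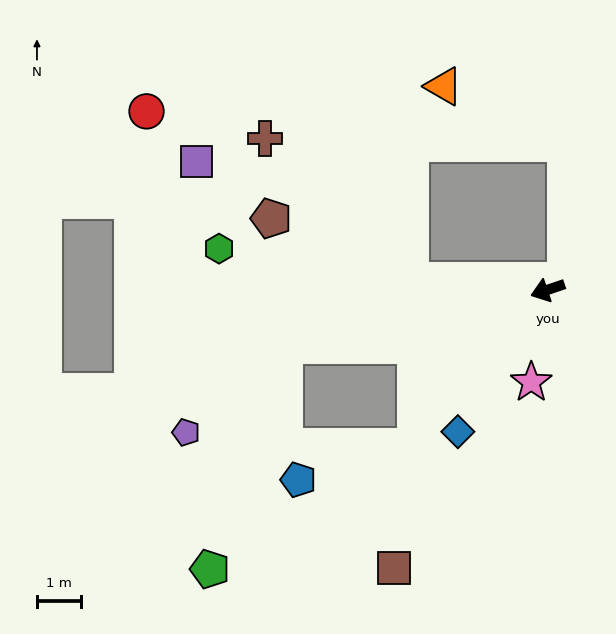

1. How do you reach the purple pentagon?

blocked — turn right 7°, forward 6.1 m, then turn left 30°, forward 3.0 m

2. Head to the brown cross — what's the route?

blocked — turn right 22°, forward 3.1 m, then turn right 41°, forward 4.7 m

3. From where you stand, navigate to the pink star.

turn left 61°, forward 2.1 m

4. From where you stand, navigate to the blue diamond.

turn left 39°, forward 3.8 m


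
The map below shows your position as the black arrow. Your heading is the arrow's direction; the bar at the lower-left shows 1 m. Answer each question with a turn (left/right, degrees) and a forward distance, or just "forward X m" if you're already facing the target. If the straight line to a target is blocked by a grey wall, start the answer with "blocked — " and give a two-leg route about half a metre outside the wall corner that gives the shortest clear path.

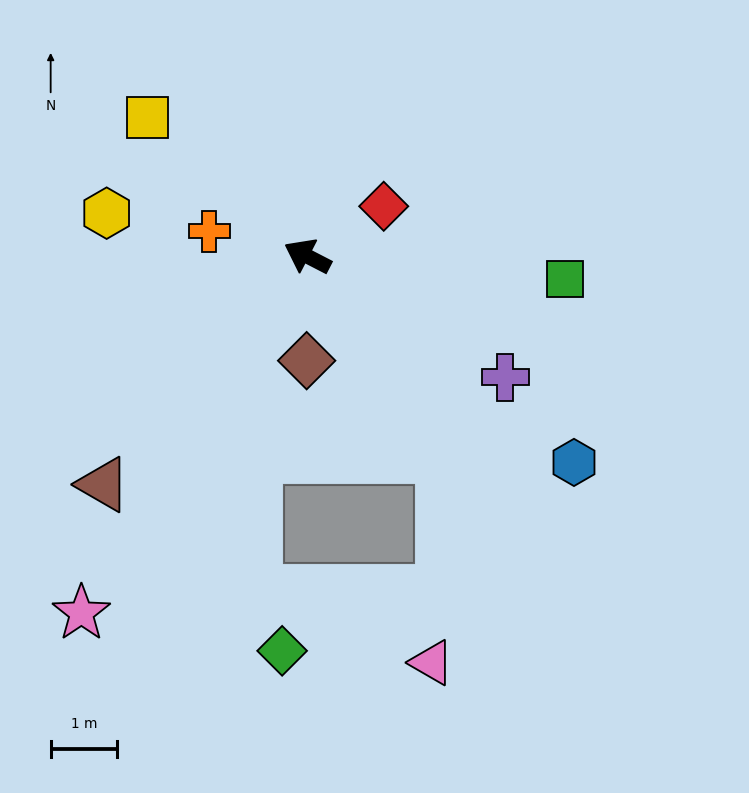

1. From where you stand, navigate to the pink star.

turn left 85°, forward 6.4 m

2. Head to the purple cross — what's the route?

turn left 176°, forward 3.5 m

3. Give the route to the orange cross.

turn left 13°, forward 1.5 m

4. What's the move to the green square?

turn right 158°, forward 3.9 m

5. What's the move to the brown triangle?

turn left 75°, forward 4.6 m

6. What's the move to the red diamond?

turn right 120°, forward 1.4 m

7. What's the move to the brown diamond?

turn left 117°, forward 1.6 m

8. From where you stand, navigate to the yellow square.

turn right 14°, forward 3.2 m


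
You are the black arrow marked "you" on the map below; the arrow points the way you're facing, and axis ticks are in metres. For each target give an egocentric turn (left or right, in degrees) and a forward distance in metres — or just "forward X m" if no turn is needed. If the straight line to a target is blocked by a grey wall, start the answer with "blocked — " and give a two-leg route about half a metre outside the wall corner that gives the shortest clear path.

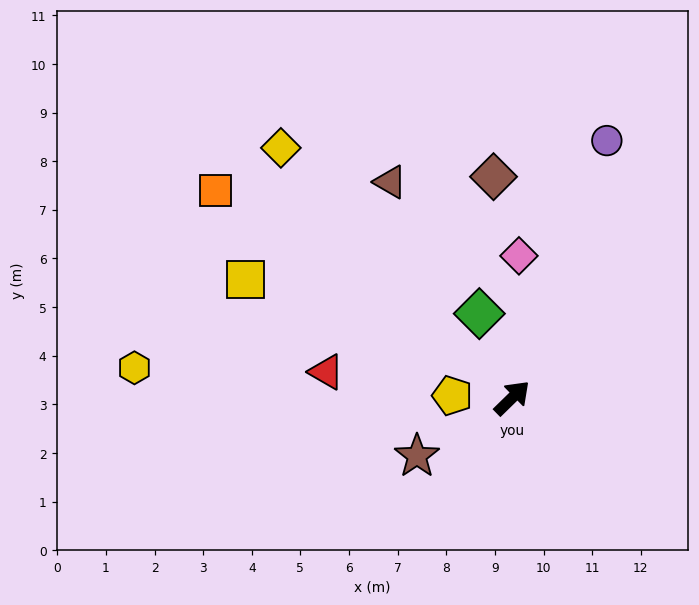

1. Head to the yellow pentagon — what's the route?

turn left 134°, forward 1.2 m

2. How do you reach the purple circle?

turn left 25°, forward 5.6 m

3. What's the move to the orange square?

turn left 101°, forward 7.4 m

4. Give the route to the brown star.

turn left 167°, forward 2.3 m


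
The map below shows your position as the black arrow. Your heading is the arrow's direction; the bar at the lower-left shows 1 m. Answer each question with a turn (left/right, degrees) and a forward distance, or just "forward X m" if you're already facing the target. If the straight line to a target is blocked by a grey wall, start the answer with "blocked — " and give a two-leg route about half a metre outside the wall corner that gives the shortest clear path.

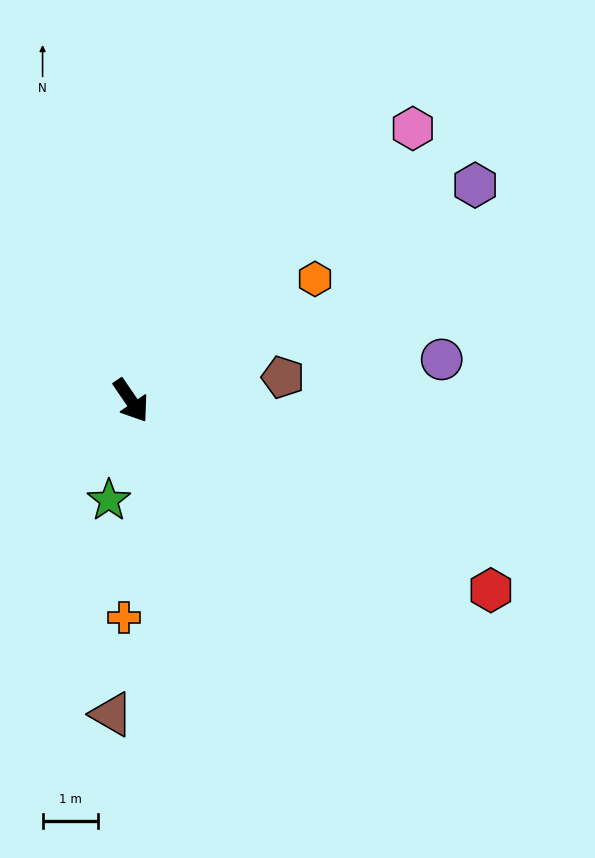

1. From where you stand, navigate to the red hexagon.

turn left 28°, forward 7.4 m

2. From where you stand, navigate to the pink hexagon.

turn left 100°, forward 7.1 m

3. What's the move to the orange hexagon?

turn left 89°, forward 4.0 m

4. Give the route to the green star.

turn right 47°, forward 1.9 m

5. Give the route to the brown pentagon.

turn left 64°, forward 2.8 m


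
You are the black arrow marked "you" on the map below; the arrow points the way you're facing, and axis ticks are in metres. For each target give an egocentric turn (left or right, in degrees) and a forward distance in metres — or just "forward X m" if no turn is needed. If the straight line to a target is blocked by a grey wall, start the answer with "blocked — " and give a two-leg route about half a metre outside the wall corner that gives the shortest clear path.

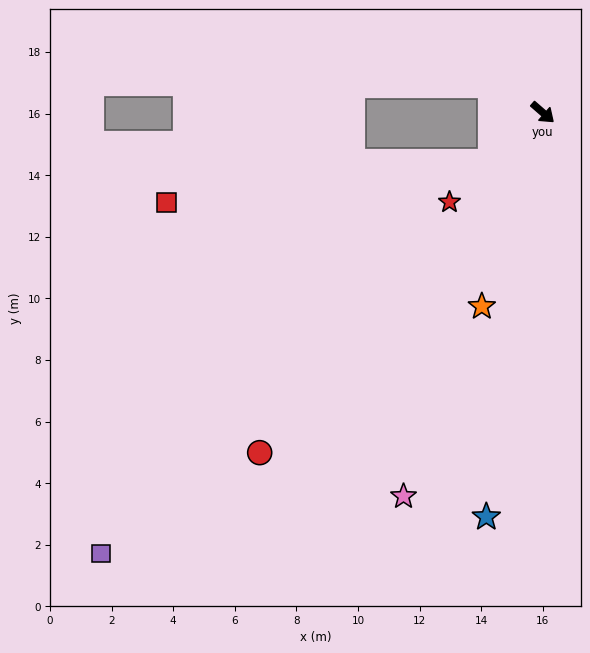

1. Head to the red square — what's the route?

blocked — turn right 95°, forward 2.3 m, then turn right 37°, forward 10.6 m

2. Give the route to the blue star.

turn right 57°, forward 13.3 m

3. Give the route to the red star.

turn right 95°, forward 4.2 m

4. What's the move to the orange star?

turn right 66°, forward 6.6 m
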